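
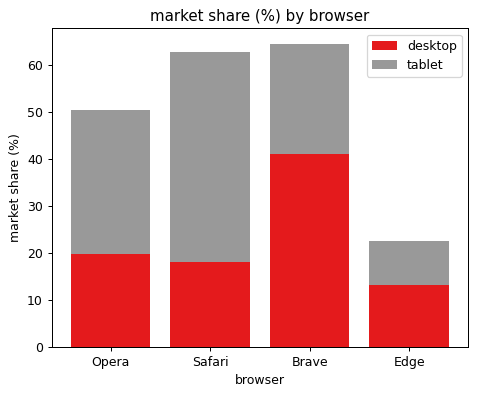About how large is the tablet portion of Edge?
≈ 10

tablet top ≈ 20, bottom ≈ 10; segment ≈ 10.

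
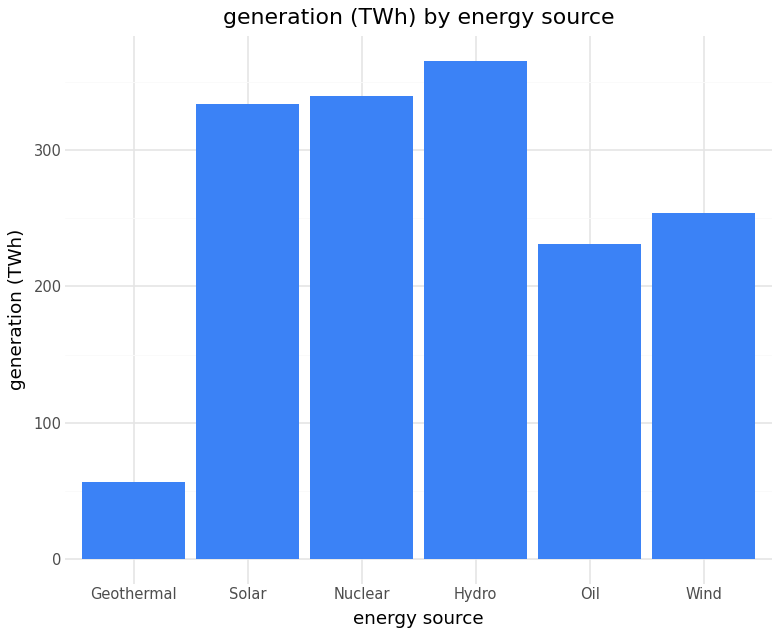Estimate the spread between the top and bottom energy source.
Max Hydro ≈ 350, min Geothermal ≈ 50; range ≈ 300.

≈ 300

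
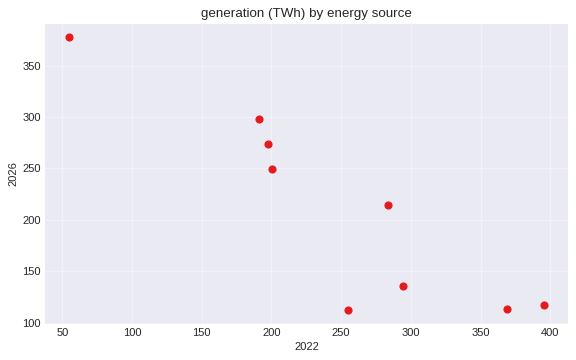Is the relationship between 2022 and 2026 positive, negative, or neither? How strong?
negative, strong

Points are negatively correlated; strong (|r| ≈ 0.9).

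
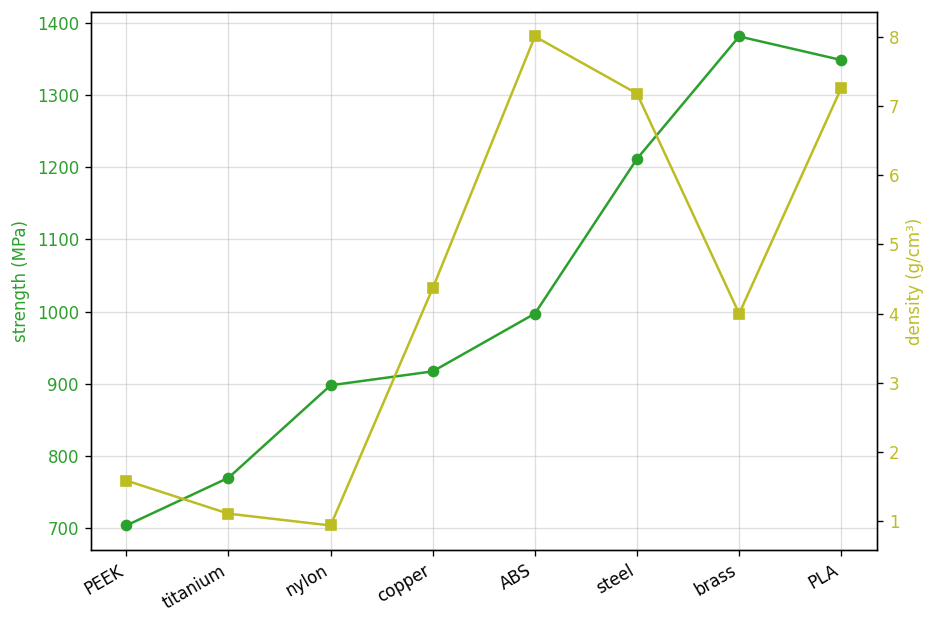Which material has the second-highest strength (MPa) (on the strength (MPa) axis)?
PLA

Top 3 (on the strength (MPa) axis): brass ≈ 1400, PLA ≈ 1300, steel ≈ 1200.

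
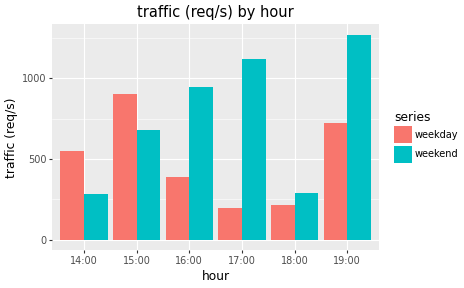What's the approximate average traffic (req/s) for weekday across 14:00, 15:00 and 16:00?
≈ 667

(600 + 1000 + 400) / 3 ≈ 667.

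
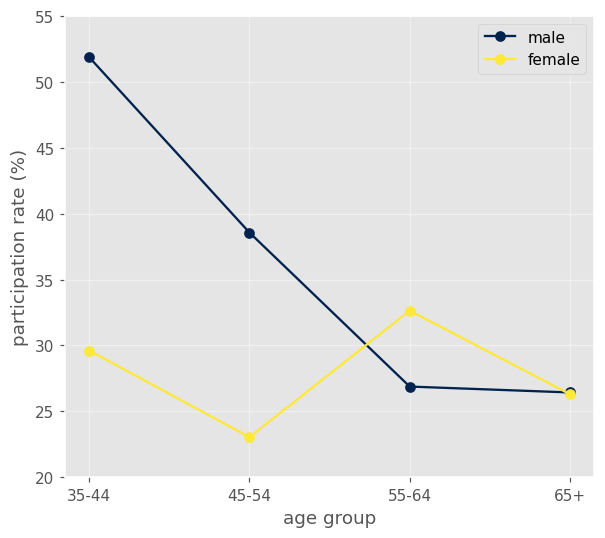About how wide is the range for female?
≈ 10

Max 55-64 ≈ 35, min 45-54 ≈ 25; range ≈ 10.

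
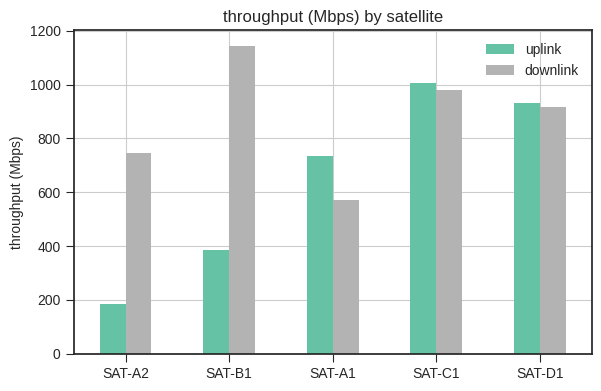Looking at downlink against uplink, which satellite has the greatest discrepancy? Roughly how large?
SAT-B1, ≈ 700 Mbps

SAT-B1: downlink ≈ 1100, uplink ≈ 400 → gap ≈ 700. Next-largest (SAT-A2) is only ≈ 500.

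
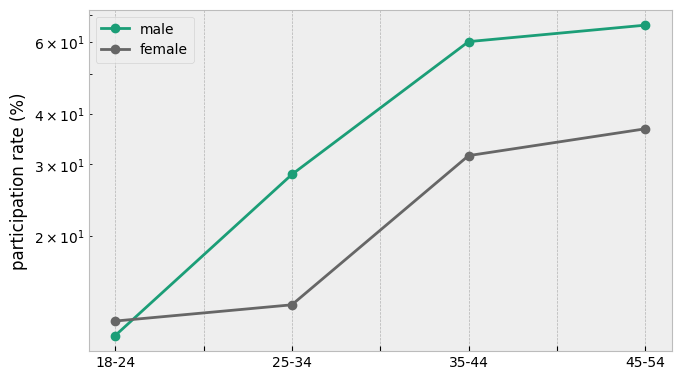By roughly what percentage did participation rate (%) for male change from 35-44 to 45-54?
35-44 ≈ 60, 45-54 ≈ 65; (65 − 60) / 60 ≈ +8.3%.

≈ +8.3%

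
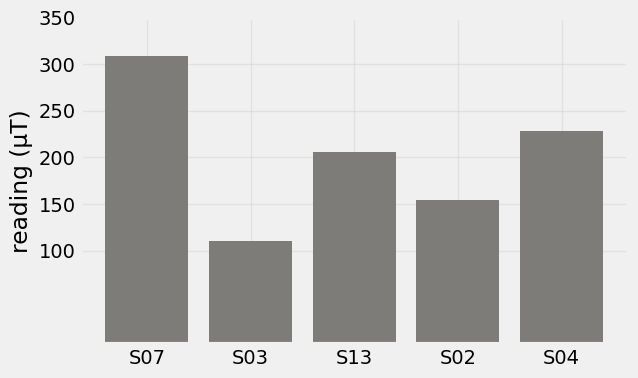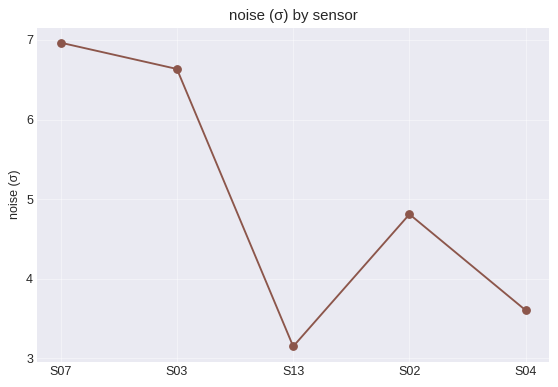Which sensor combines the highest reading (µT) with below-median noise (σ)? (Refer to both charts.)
S04

Chart 2 median noise (σ) ≈ 5; below-median sensors: S13, S04. Among those, S04 has the highest reading (µT) (≈ 250).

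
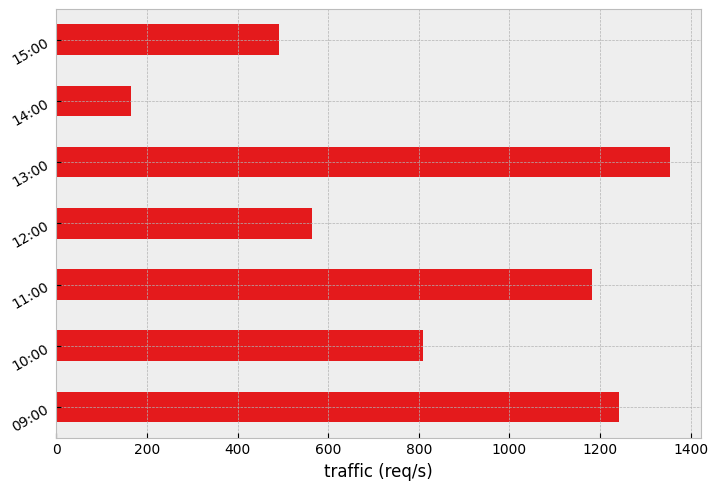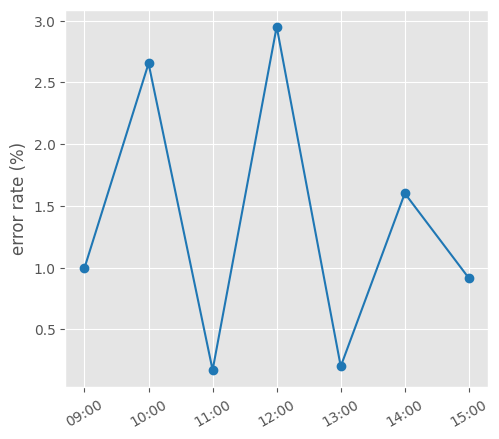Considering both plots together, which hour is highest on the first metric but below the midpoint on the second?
Chart 2 median error rate (%) ≈ 1; below-median hours: 11:00, 13:00, 15:00. Among those, 13:00 has the highest traffic (req/s) (≈ 1400).

13:00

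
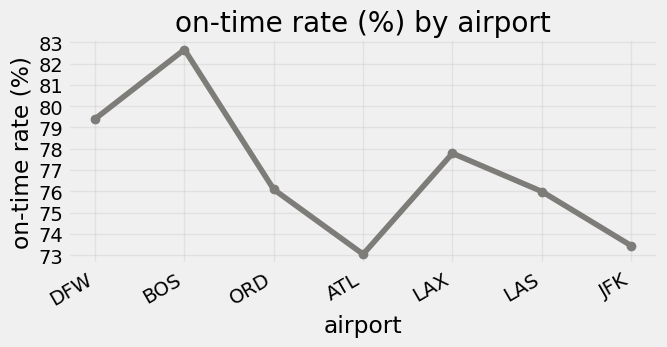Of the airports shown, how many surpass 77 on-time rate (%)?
Above 77: DFW, BOS, LAX.

3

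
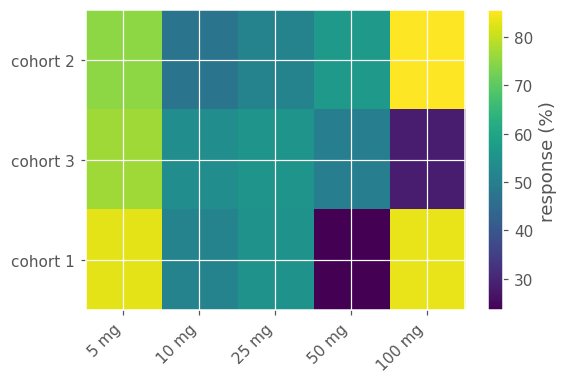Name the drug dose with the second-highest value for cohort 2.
Top 3 for cohort 2: 100 mg ≈ 90, 5 mg ≈ 80, 50 mg ≈ 60.

5 mg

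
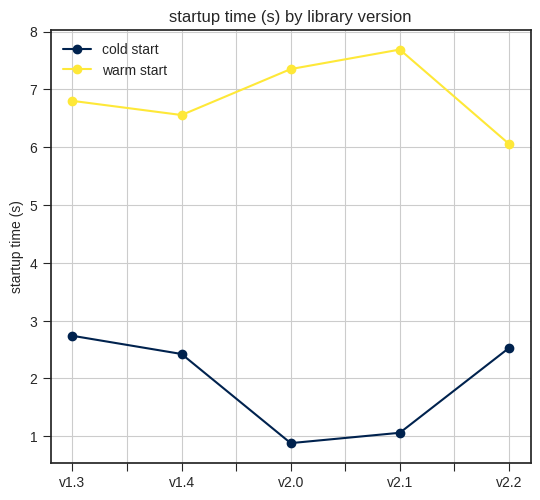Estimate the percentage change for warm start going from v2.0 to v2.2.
v2.0 ≈ 7, v2.2 ≈ 6; (6 − 7) / 7 ≈ -14.3%.

≈ -14.3%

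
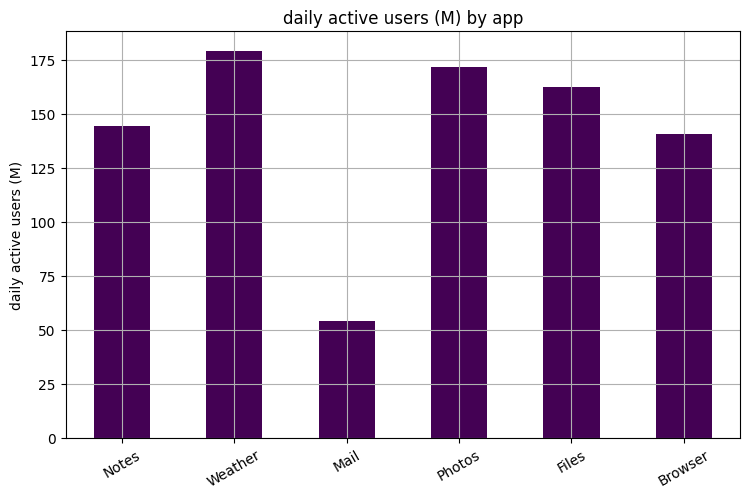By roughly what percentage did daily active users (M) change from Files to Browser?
Files ≈ 160, Browser ≈ 140; (140 − 160) / 160 ≈ -12.5%.

≈ -12.5%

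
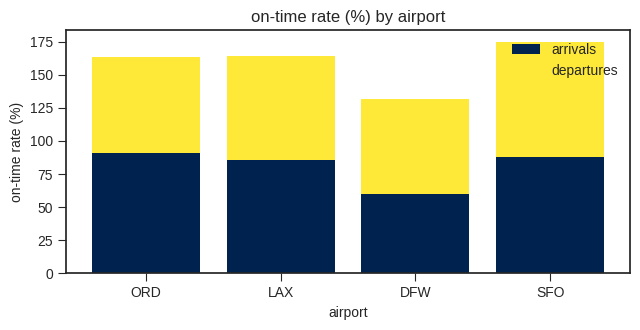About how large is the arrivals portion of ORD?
arrivals top ≈ 100, bottom ≈ 0; segment ≈ 100.

≈ 100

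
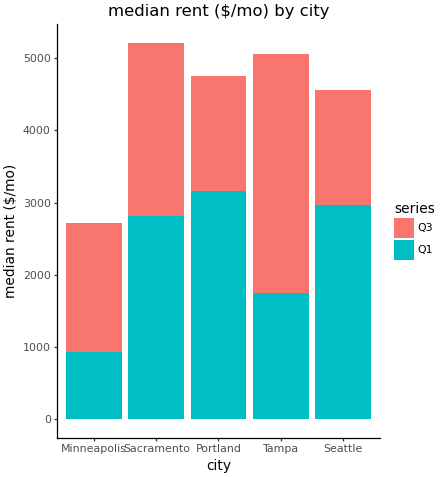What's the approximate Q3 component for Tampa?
≈ 3500

Q3 top ≈ 5000, bottom ≈ 1500; segment ≈ 3500.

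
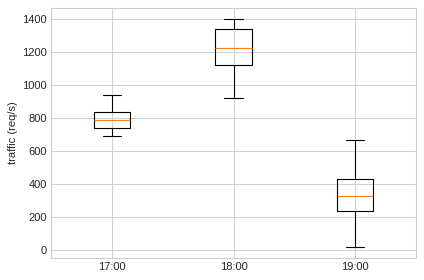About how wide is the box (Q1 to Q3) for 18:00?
≈ 200

Q3 ≈ 1300, Q1 ≈ 1100; IQR ≈ 200.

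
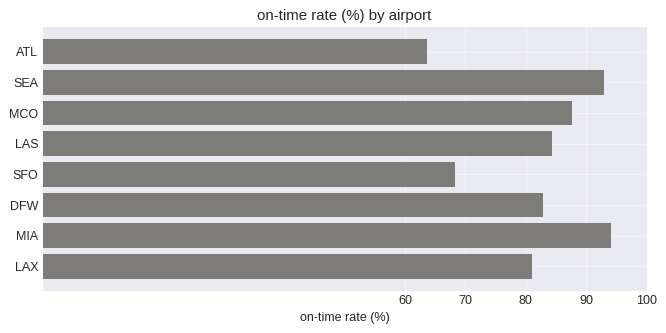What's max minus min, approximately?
≈ 30

Max MIA ≈ 90, min ATL ≈ 60; range ≈ 30.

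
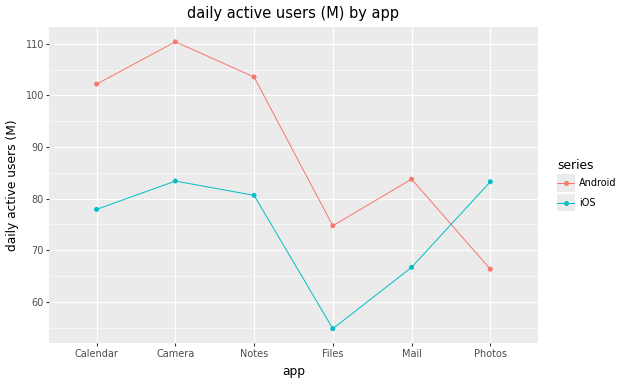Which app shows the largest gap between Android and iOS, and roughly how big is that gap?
Camera, ≈ 25 M

Camera: Android ≈ 110, iOS ≈ 85 → gap ≈ 25. Next-largest (Calendar) is only ≈ 20.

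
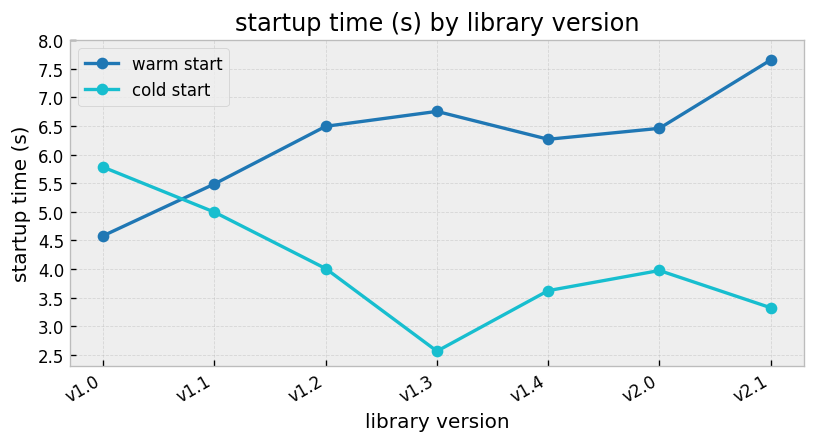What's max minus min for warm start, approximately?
Max v2.1 ≈ 7.5, min v1.0 ≈ 4.5; range ≈ 3.0.

≈ 3.0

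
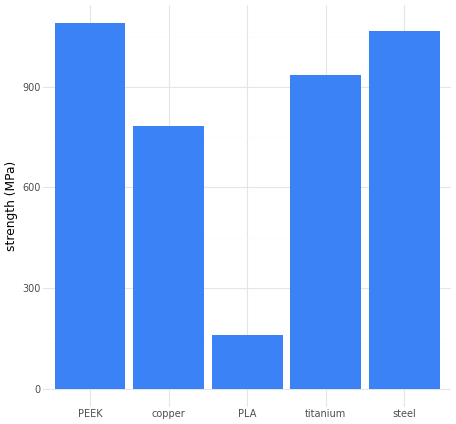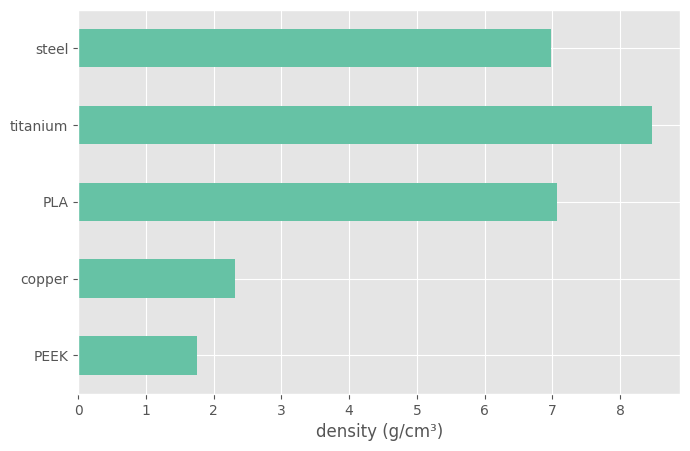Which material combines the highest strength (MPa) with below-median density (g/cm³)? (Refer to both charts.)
PEEK

Chart 2 median density (g/cm³) ≈ 7; below-median materials: PEEK, copper. Among those, PEEK has the highest strength (MPa) (≈ 1100).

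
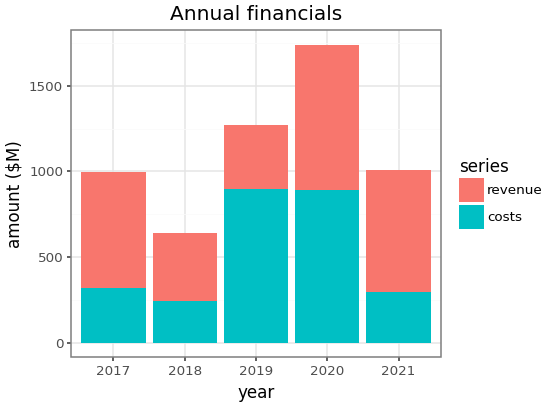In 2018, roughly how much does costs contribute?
≈ 200

costs top ≈ 200, bottom ≈ 0; segment ≈ 200.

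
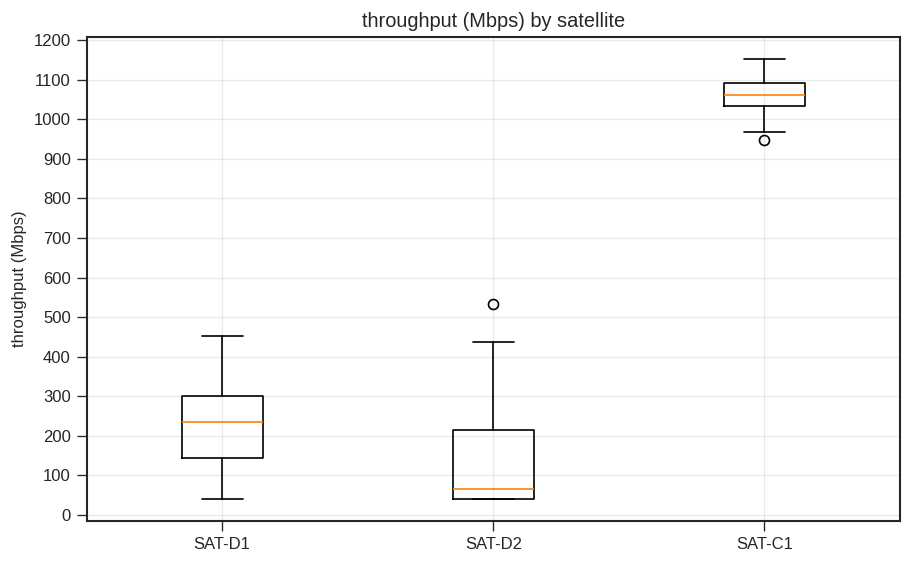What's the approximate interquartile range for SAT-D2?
Q3 ≈ 200, Q1 ≈ 0; IQR ≈ 200.

≈ 200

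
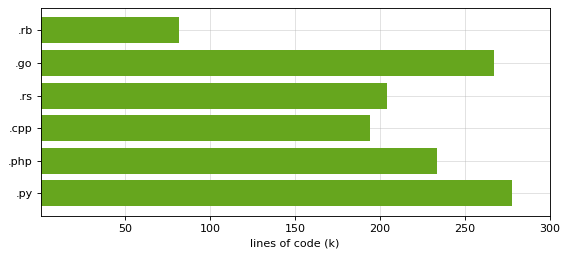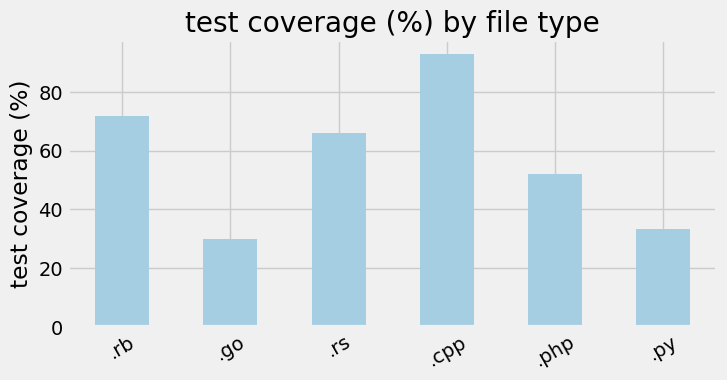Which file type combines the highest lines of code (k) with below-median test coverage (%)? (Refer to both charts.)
Chart 2 median test coverage (%) ≈ 60; below-median file types: .go, .php, .py. Among those, .py has the highest lines of code (k) (≈ 300).

.py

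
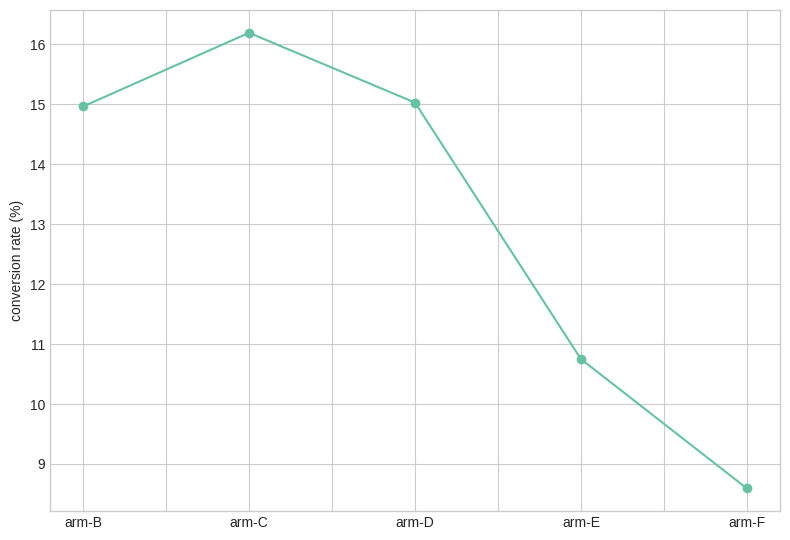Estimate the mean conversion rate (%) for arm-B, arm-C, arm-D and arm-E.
≈ 14

(15 + 16 + 15 + 11) / 4 ≈ 14.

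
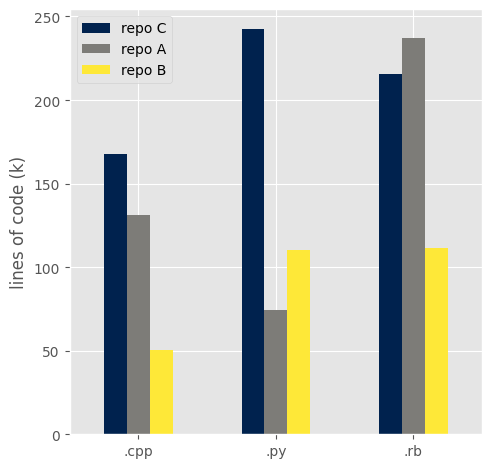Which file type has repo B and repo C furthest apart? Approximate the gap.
.py, ≈ 150 k

.py: repo B ≈ 100, repo C ≈ 250 → gap ≈ 150. Next-largest (.cpp) is only ≈ 125.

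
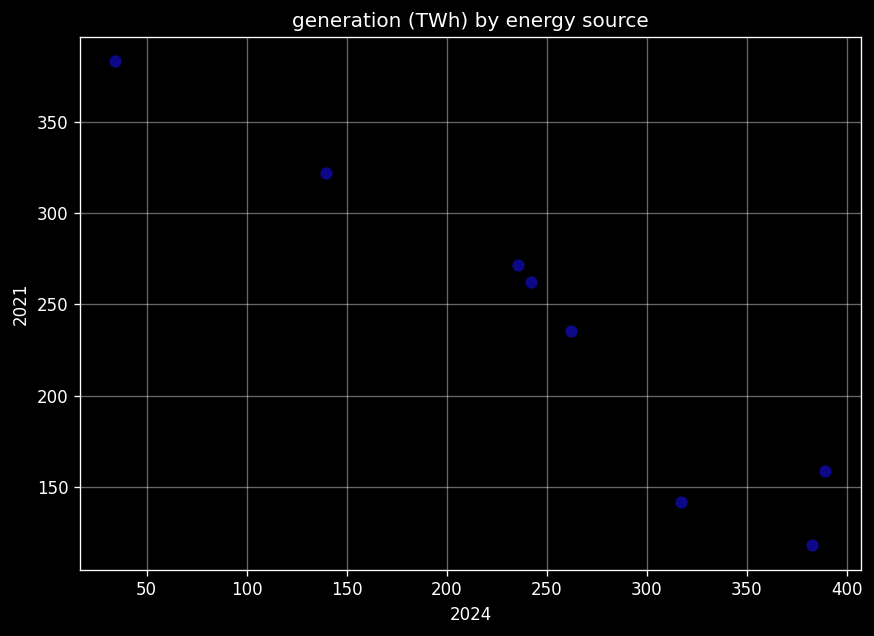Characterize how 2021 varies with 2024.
Points are negatively correlated; strong (|r| ≈ 1.0).

negative, strong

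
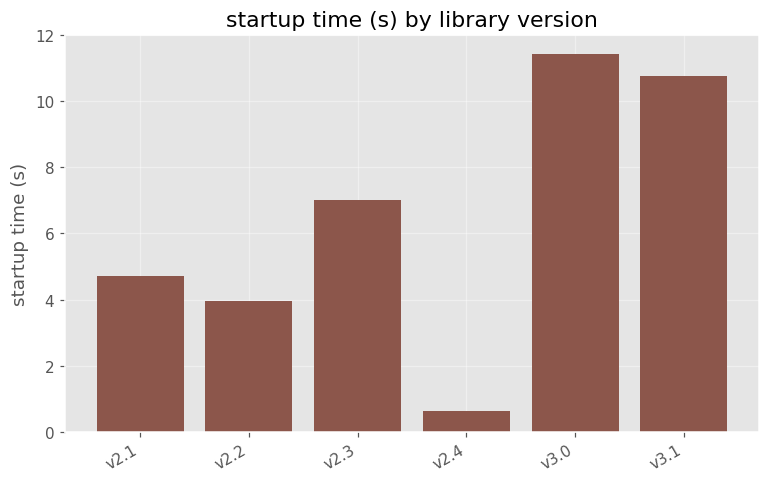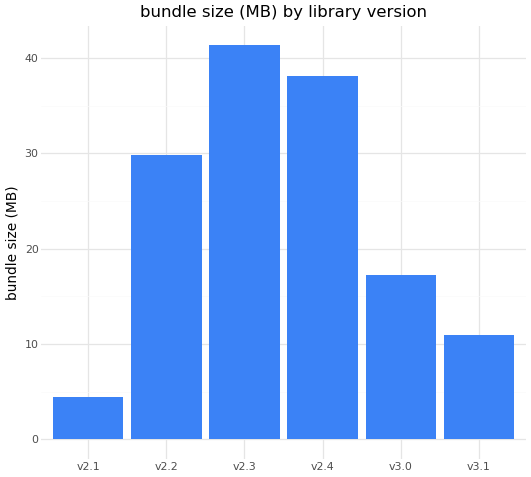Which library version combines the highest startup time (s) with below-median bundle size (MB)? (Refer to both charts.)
Chart 2 median bundle size (MB) ≈ 25; below-median library versions: v2.1, v3.0, v3.1. Among those, v3.0 has the highest startup time (s) (≈ 12).

v3.0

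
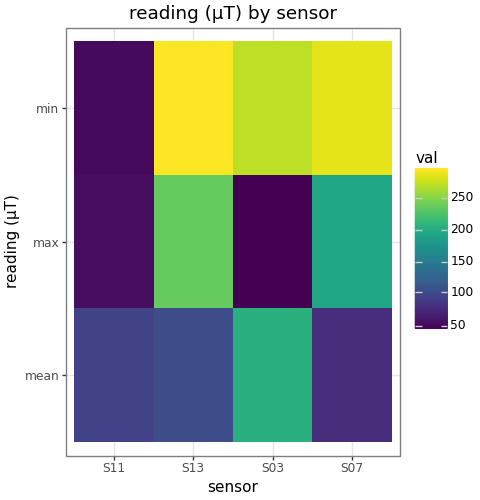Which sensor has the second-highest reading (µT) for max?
Top 3 for max: S13 ≈ 250, S07 ≈ 200, S11 ≈ 50.

S07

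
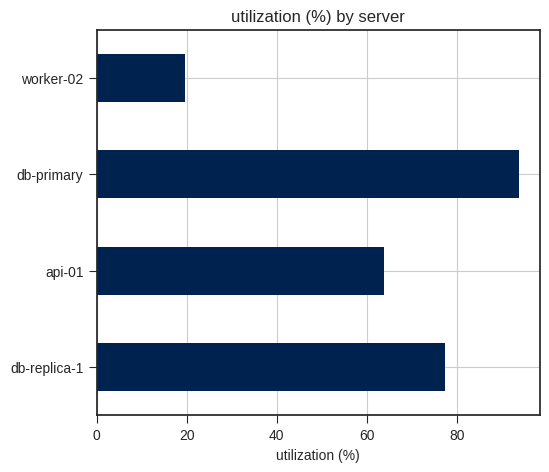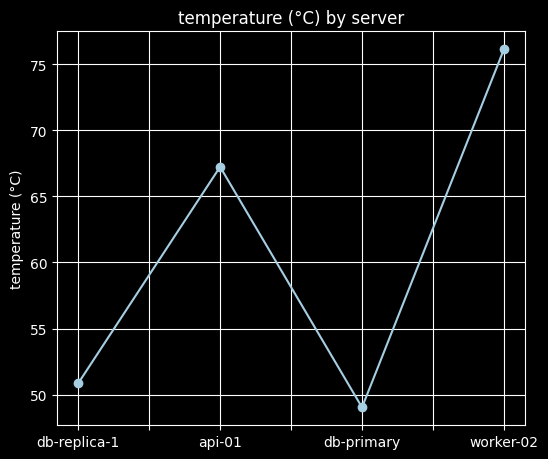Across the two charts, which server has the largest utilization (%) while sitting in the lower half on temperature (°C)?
Chart 2 median temperature (°C) ≈ 60; below-median servers: db-replica-1, db-primary. Among those, db-primary has the highest utilization (%) (≈ 90).

db-primary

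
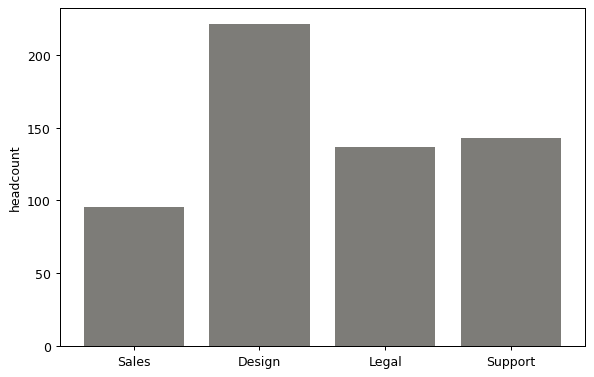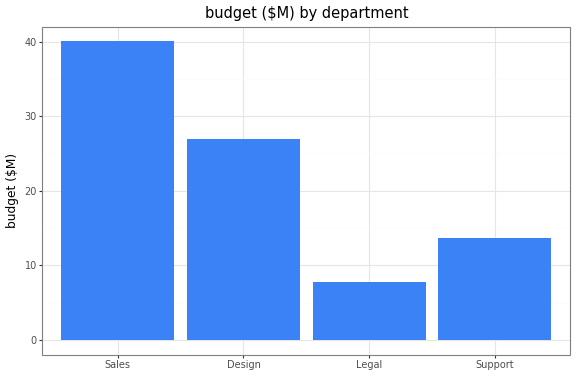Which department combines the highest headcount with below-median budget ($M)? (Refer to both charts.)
Chart 2 median budget ($M) ≈ 20; below-median departments: Legal, Support. Among those, Support has the highest headcount (≈ 150).

Support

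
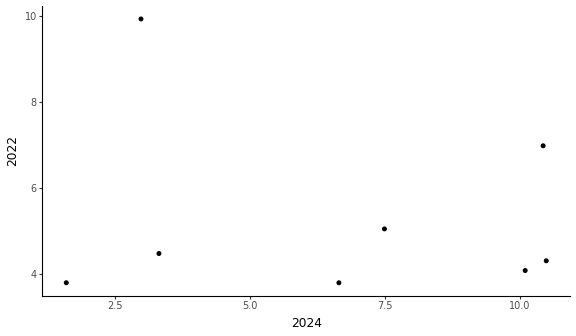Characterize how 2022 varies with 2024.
Points are roughly uncorrelated; weak (|r| ≈ 0.2).

no clear correlation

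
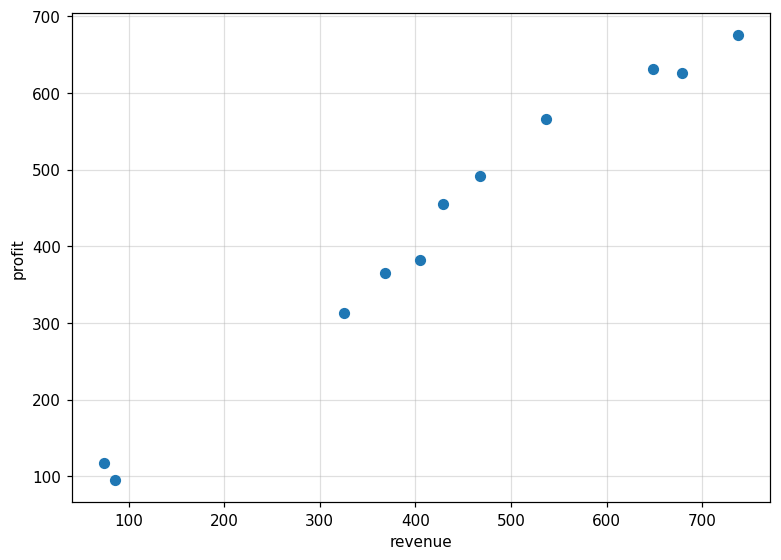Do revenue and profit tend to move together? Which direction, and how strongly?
positive, strong

Points are positively correlated; strong (|r| ≈ 1.0).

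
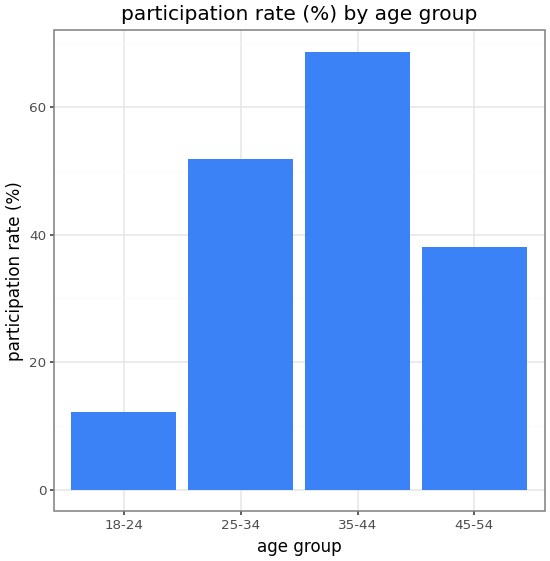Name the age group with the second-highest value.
25-34

Top 3: 35-44 ≈ 70, 25-34 ≈ 50, 45-54 ≈ 40.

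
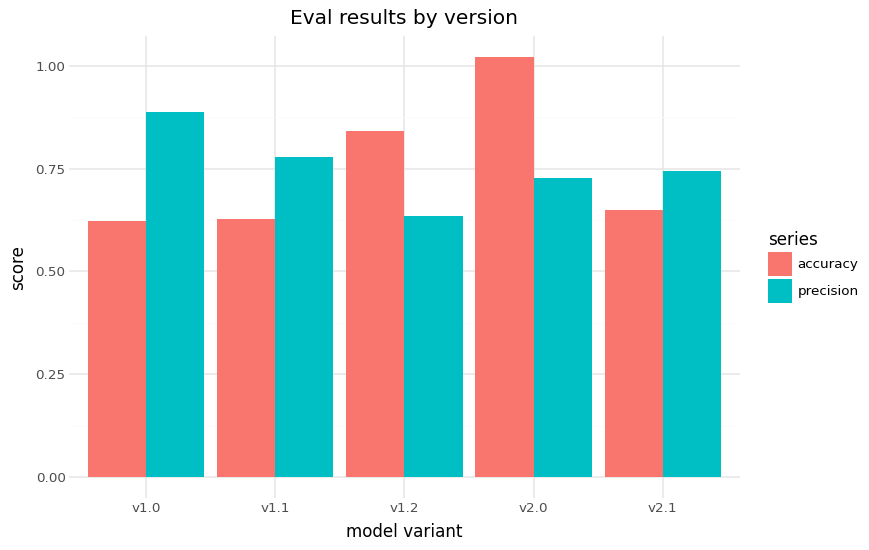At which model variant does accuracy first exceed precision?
v1.2

v1.1: accuracy ≈ 0.6 vs precision ≈ 0.8 (not yet); v1.2: accuracy ≈ 0.8 vs precision ≈ 0.6 (first crossover).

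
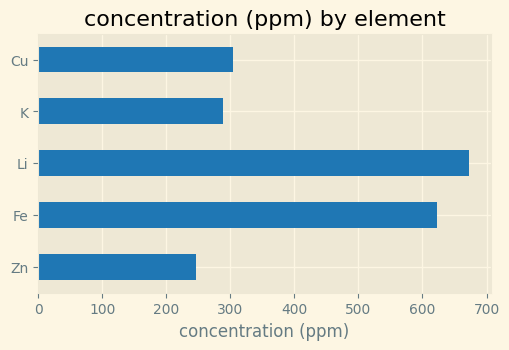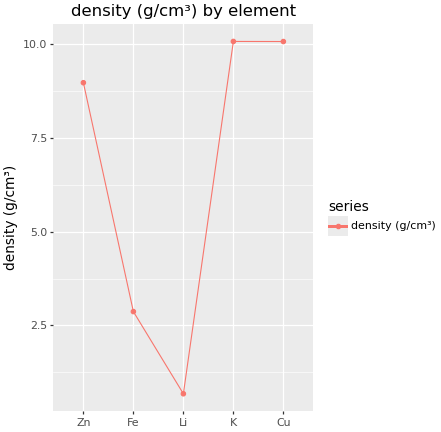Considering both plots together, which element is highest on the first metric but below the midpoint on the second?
Li

Chart 2 median density (g/cm³) ≈ 9; below-median elements: Fe, Li. Among those, Li has the highest concentration (ppm) (≈ 700).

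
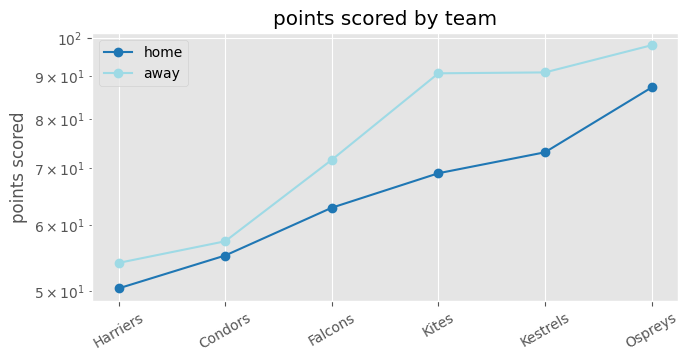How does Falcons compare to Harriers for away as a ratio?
≈ 1.27×

Falcons ≈ 70, Harriers ≈ 55; 70/55 ≈ 1.27.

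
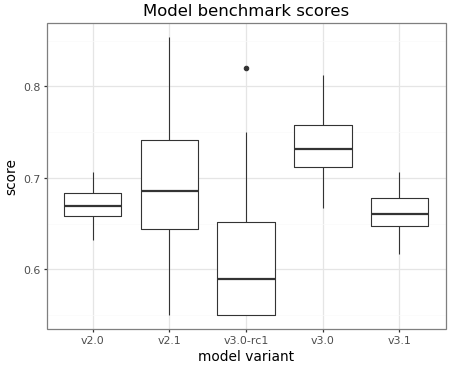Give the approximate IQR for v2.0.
Q3 ≈ 0.68, Q1 ≈ 0.66; IQR ≈ 0.02.

≈ 0.02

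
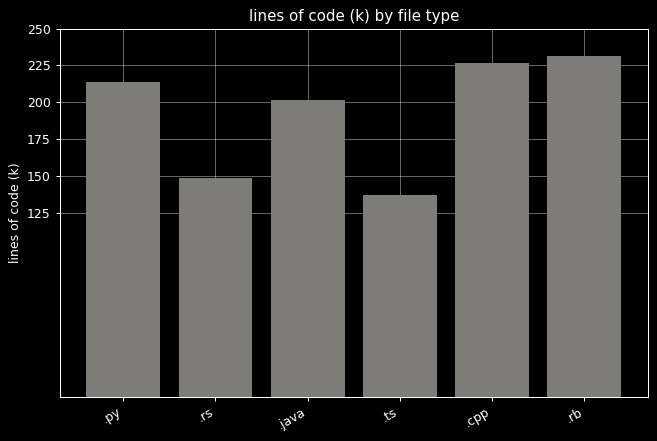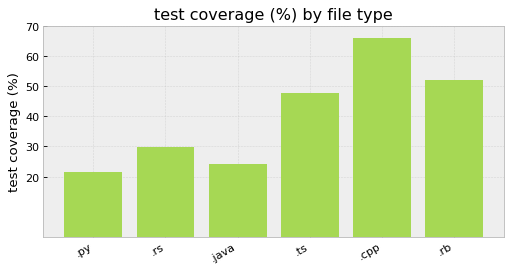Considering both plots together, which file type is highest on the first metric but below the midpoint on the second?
.py

Chart 2 median test coverage (%) ≈ 40; below-median file types: .py, .rs, .java. Among those, .py has the highest lines of code (k) (≈ 225).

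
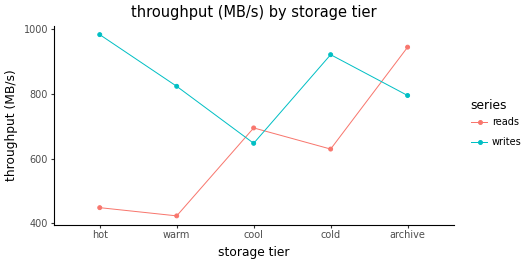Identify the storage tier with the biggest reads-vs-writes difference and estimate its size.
hot, ≈ 550 MB/s

hot: reads ≈ 450, writes ≈ 1000 → gap ≈ 550. Next-largest (warm) is only ≈ 400.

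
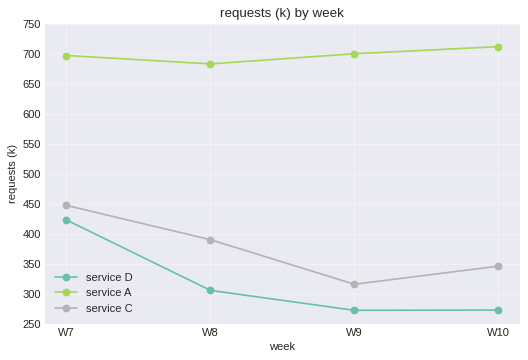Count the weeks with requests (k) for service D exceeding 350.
Above 350: W7.

1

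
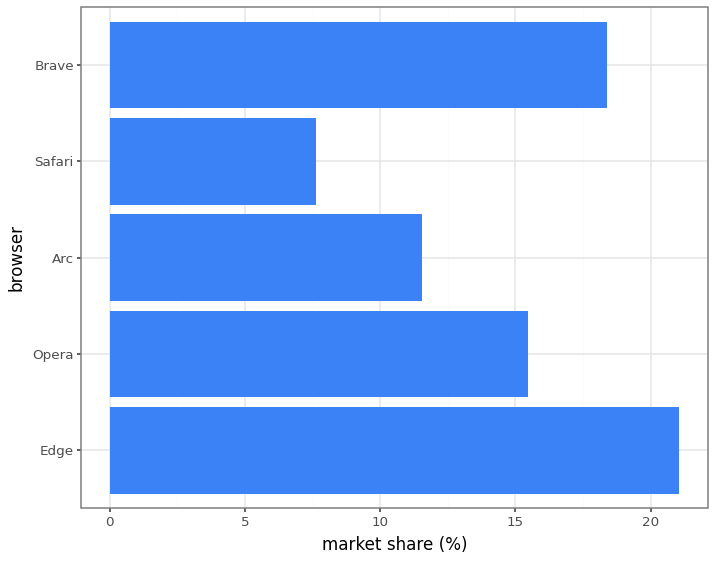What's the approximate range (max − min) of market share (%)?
Max Edge ≈ 22, min Safari ≈ 8; range ≈ 14.

≈ 14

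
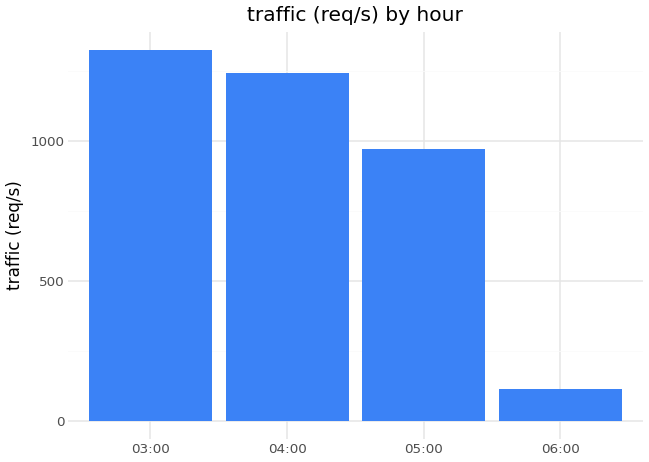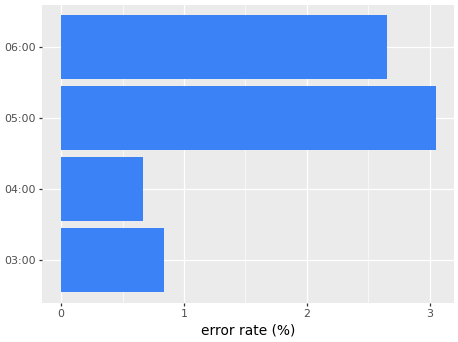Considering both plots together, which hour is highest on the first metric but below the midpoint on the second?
Chart 2 median error rate (%) ≈ 1.5; below-median hours: 03:00, 04:00. Among those, 03:00 has the highest traffic (req/s) (≈ 1400).

03:00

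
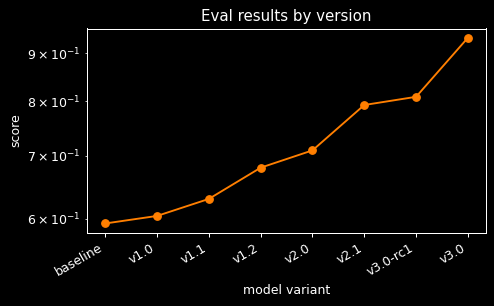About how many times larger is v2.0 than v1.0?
≈ 1.17×

v2.0 ≈ 0.70, v1.0 ≈ 0.60; 0.70/0.60 ≈ 1.17.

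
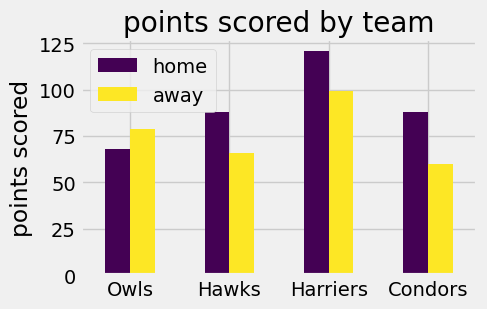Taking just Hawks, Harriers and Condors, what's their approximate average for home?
≈ 93

(80 + 120 + 80) / 3 ≈ 93.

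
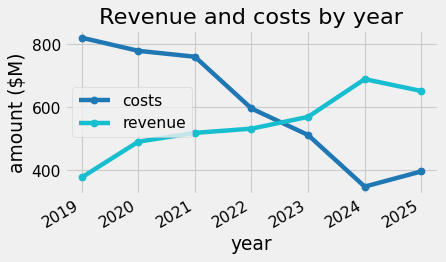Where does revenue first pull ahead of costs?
2022: revenue ≈ 550 vs costs ≈ 600 (not yet); 2023: revenue ≈ 550 vs costs ≈ 500 (first crossover).

2023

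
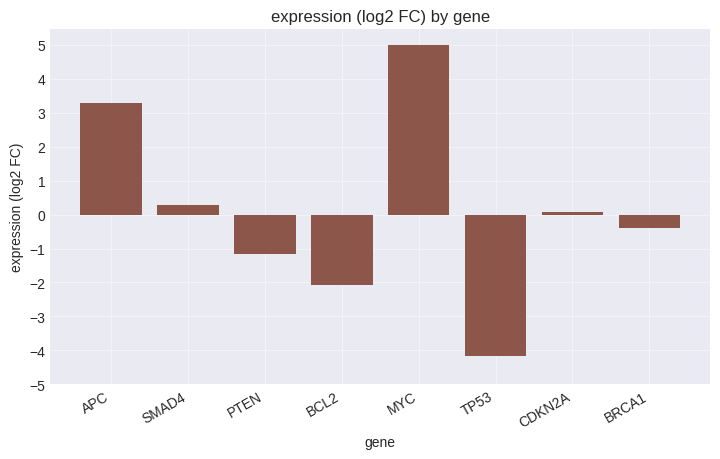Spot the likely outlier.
MYC ≈ 5; the rest sit between ≈ -4 and ≈ 3.

MYC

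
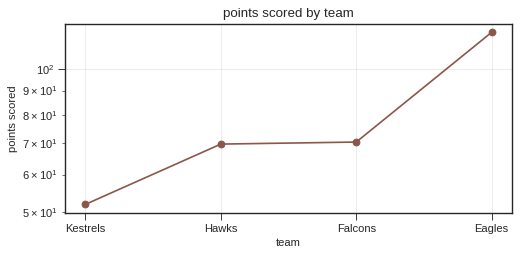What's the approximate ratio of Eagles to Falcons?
Eagles ≈ 120, Falcons ≈ 70; 120/70 ≈ 1.71.

≈ 1.71×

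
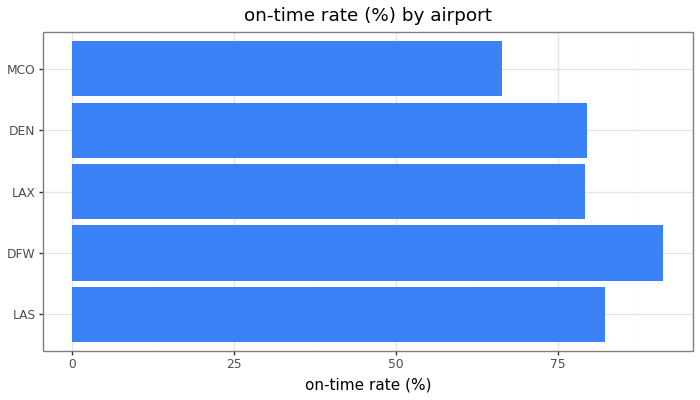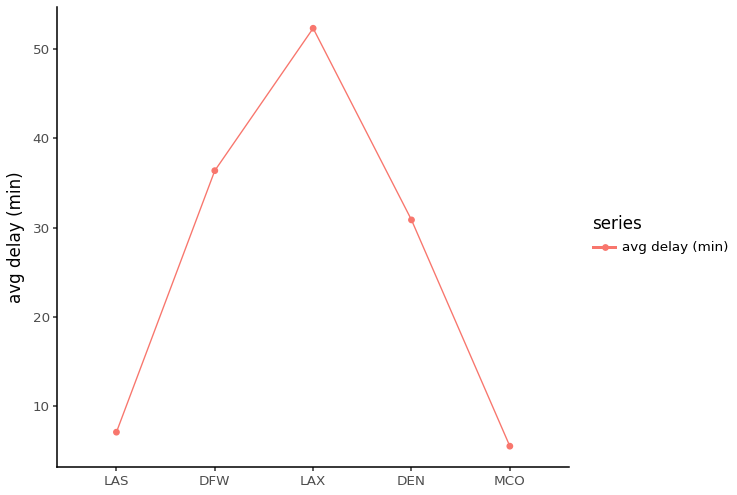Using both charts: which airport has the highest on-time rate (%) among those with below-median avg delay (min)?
Chart 2 median avg delay (min) ≈ 30; below-median airports: LAS, MCO. Among those, LAS has the highest on-time rate (%) (≈ 80).

LAS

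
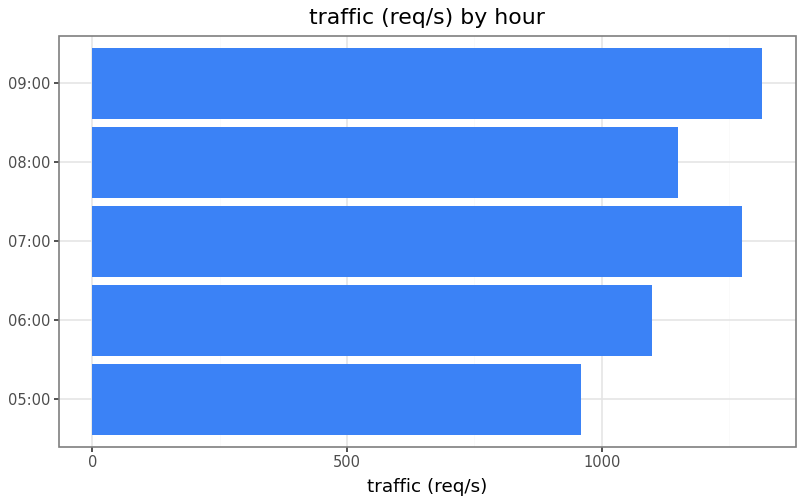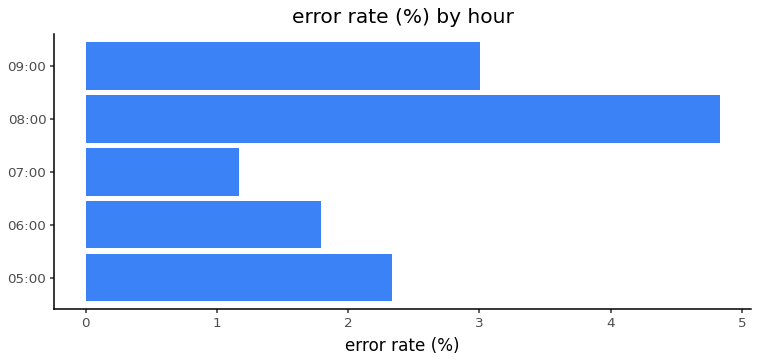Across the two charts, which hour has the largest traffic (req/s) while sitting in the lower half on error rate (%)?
07:00

Chart 2 median error rate (%) ≈ 2.5; below-median hours: 06:00, 07:00. Among those, 07:00 has the highest traffic (req/s) (≈ 1200).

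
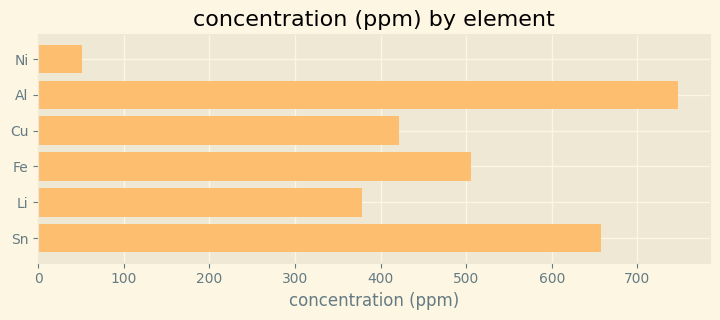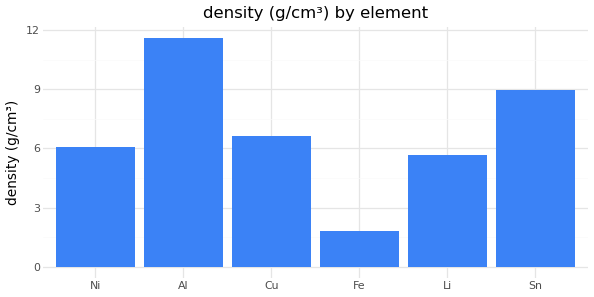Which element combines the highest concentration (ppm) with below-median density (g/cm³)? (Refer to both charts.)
Chart 2 median density (g/cm³) ≈ 6; below-median elements: Ni, Fe, Li. Among those, Fe has the highest concentration (ppm) (≈ 500).

Fe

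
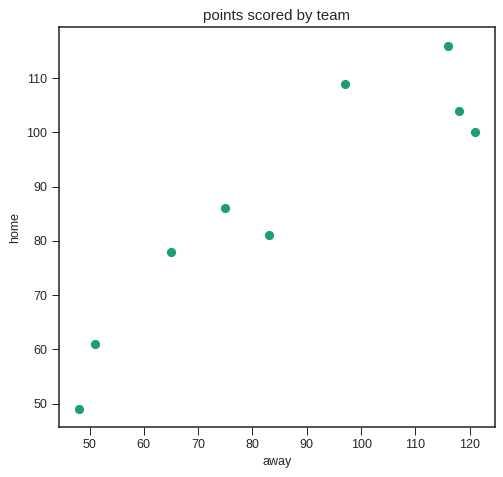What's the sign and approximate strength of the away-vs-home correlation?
positive, strong

Points are positively correlated; strong (|r| ≈ 0.9).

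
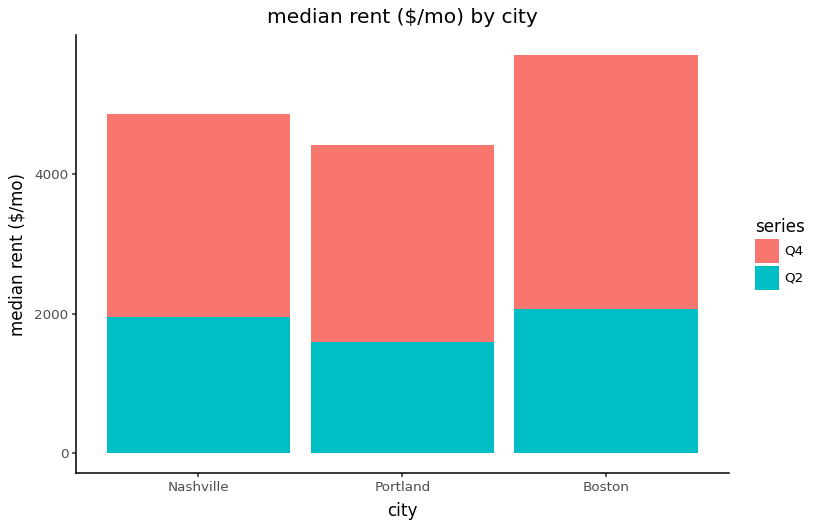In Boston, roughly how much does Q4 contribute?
≈ 3500

Q4 top ≈ 5500, bottom ≈ 2000; segment ≈ 3500.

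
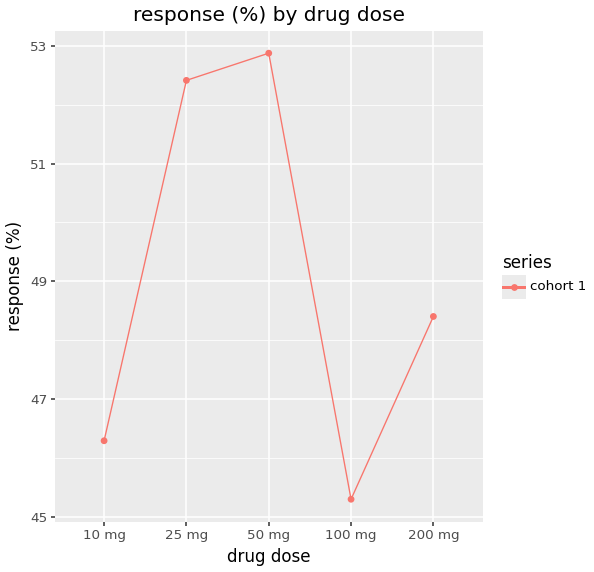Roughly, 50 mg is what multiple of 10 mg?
≈ 1.15×

50 mg ≈ 53, 10 mg ≈ 46; 53/46 ≈ 1.15.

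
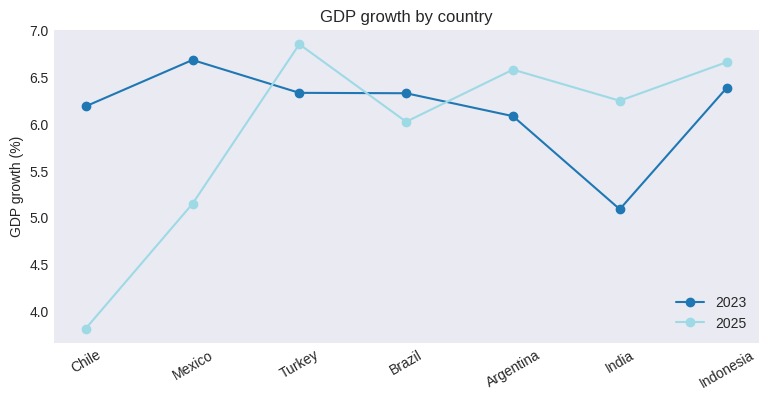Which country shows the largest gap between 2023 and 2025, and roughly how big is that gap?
Chile: 2023 ≈ 6.0, 2025 ≈ 4.0 → gap ≈ 2.0. Next-largest (Mexico) is only ≈ 1.5.

Chile, ≈ 2.0 %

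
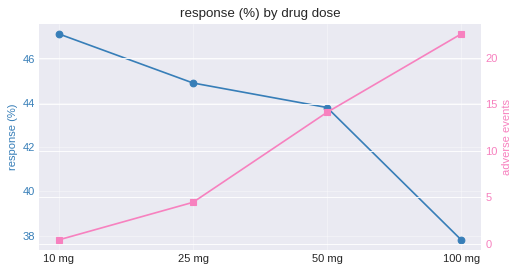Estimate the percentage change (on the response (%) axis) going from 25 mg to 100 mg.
≈ -15.6%

25 mg ≈ 45, 100 mg ≈ 38; (38 − 45) / 45 ≈ -15.6%.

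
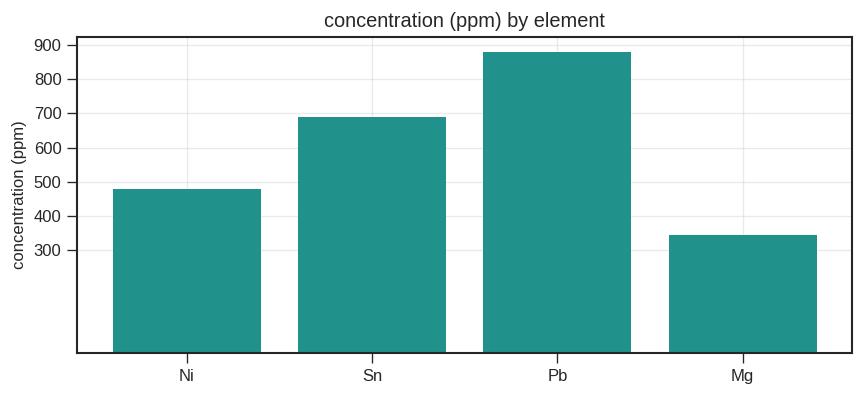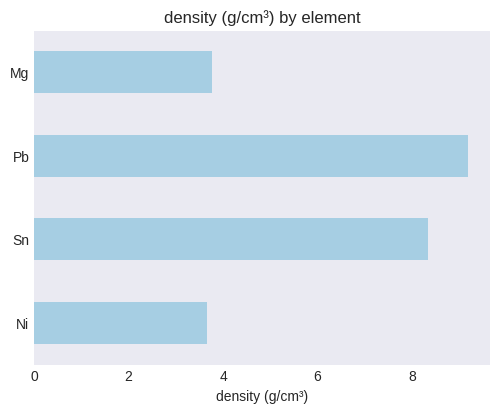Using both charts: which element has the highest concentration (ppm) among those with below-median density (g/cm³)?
Ni

Chart 2 median density (g/cm³) ≈ 6; below-median elements: Ni, Mg. Among those, Ni has the highest concentration (ppm) (≈ 500).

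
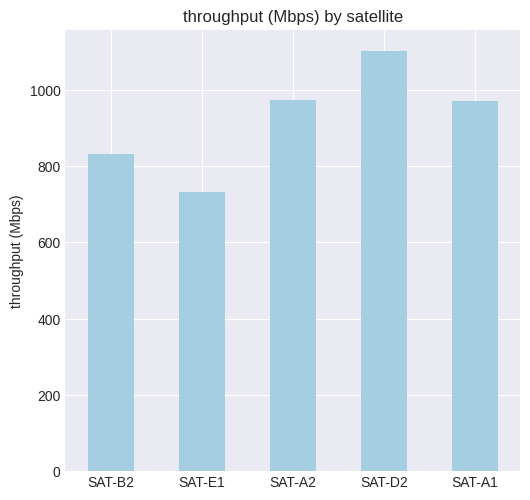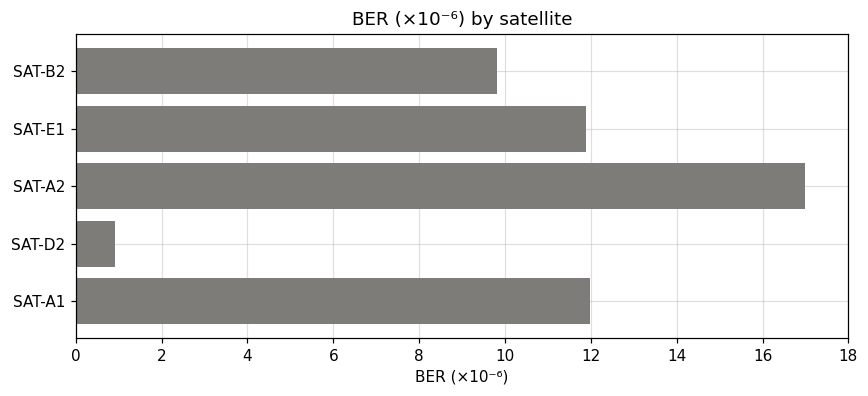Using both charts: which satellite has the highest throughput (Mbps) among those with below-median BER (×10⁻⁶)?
Chart 2 median BER (×10⁻⁶) ≈ 12; below-median satellites: SAT-B2, SAT-D2. Among those, SAT-D2 has the highest throughput (Mbps) (≈ 1200).

SAT-D2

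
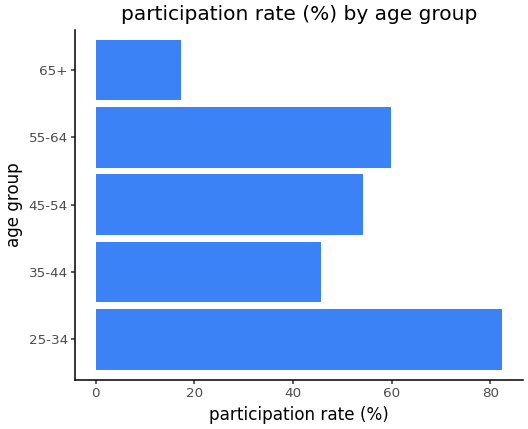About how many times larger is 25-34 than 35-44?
25-34 ≈ 80, 35-44 ≈ 50; 80/50 ≈ 1.6.

≈ 1.6×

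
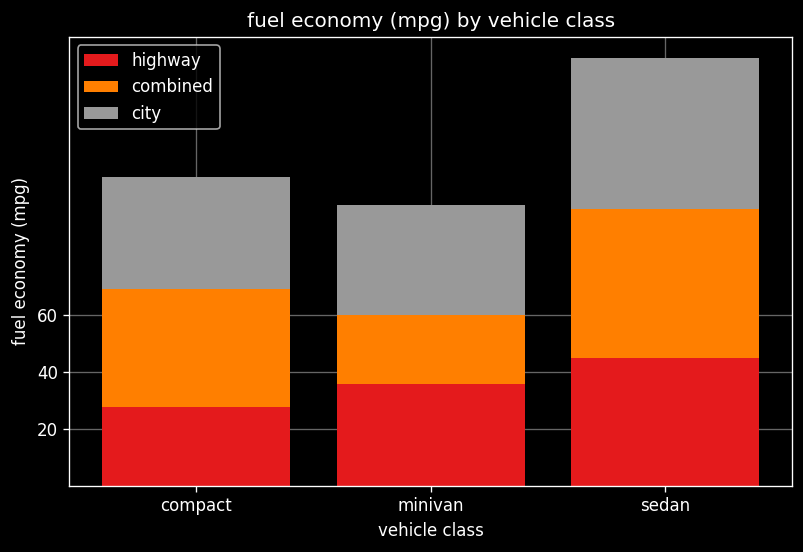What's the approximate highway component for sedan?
highway top ≈ 40, bottom ≈ 0; segment ≈ 40.

≈ 40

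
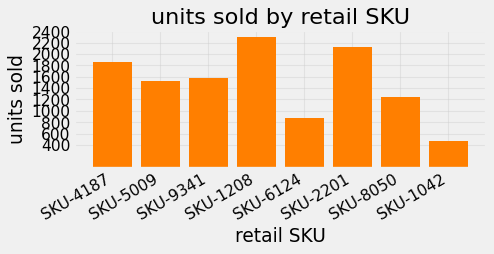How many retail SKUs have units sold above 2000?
2

Above 2000: SKU-1208, SKU-2201.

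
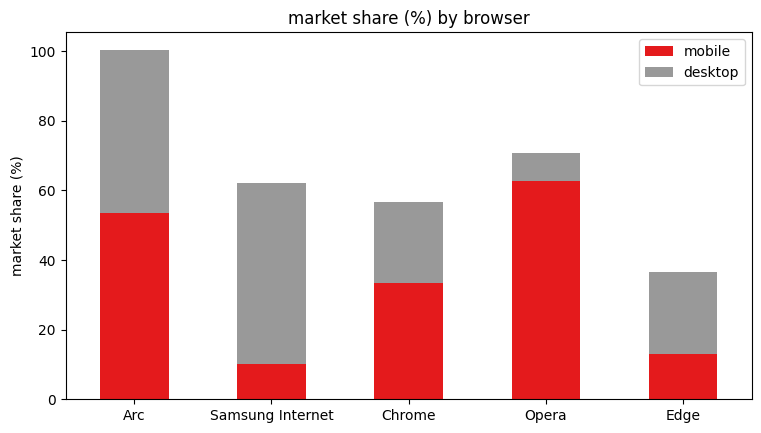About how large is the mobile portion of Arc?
≈ 50

mobile top ≈ 50, bottom ≈ 0; segment ≈ 50.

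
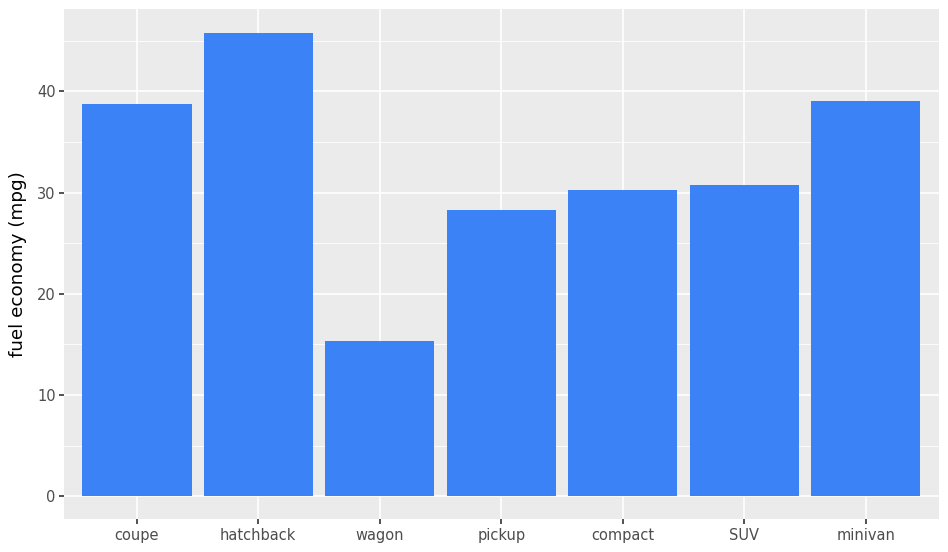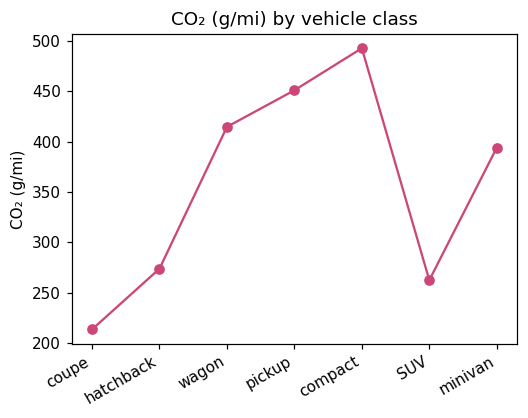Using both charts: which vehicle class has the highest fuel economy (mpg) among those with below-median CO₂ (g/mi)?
hatchback

Chart 2 median CO₂ (g/mi) ≈ 400; below-median vehicle classes: coupe, hatchback, SUV. Among those, hatchback has the highest fuel economy (mpg) (≈ 45).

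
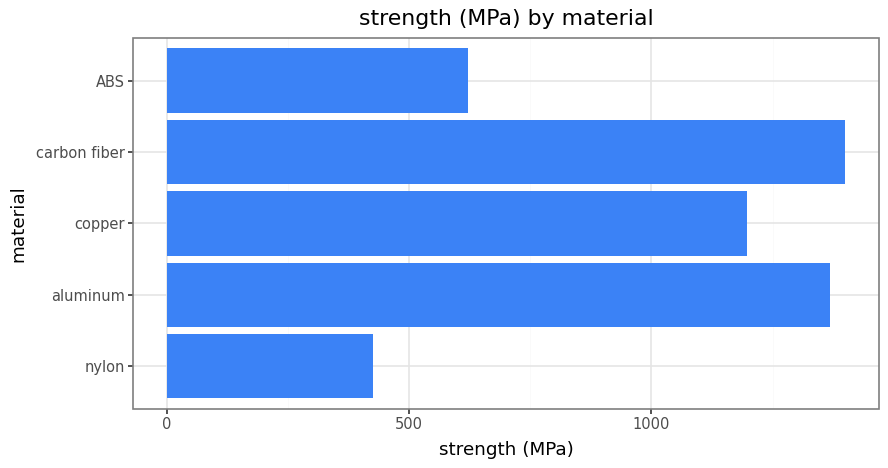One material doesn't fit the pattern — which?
nylon

nylon ≈ 400; the rest sit between ≈ 600 and ≈ 1400.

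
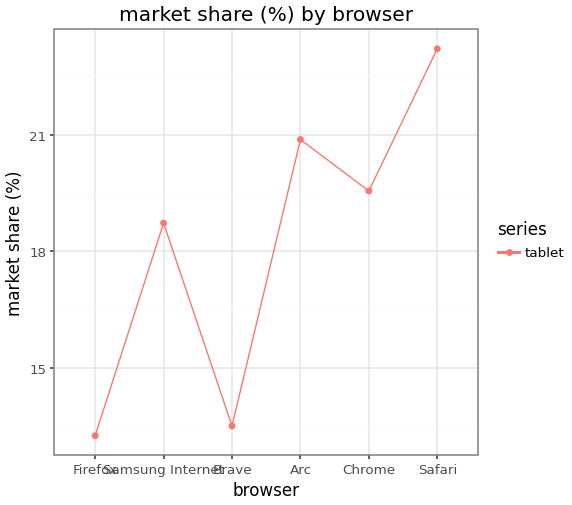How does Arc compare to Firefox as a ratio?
Arc ≈ 21, Firefox ≈ 13; 21/13 ≈ 1.62.

≈ 1.62×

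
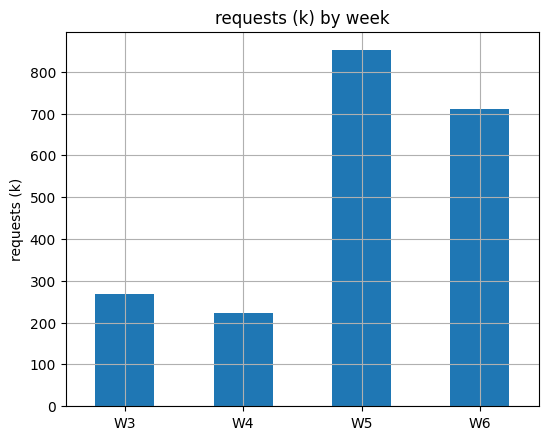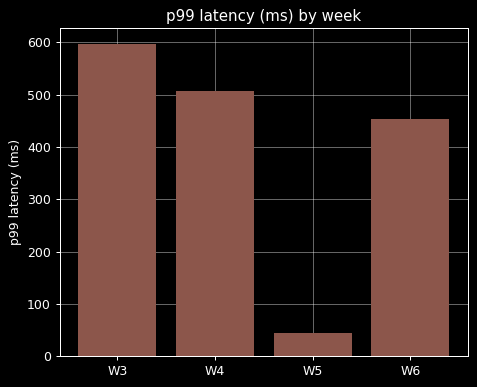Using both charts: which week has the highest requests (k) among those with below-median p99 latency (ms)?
W5

Chart 2 median p99 latency (ms) ≈ 500; below-median weeks: W5, W6. Among those, W5 has the highest requests (k) (≈ 900).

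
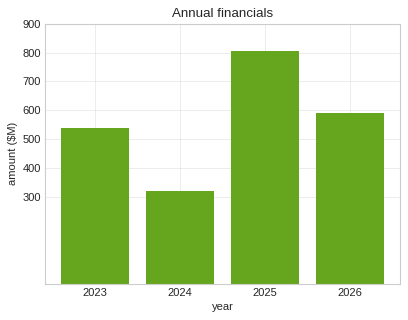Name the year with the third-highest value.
2023

Top 4: 2025 ≈ 800, 2026 ≈ 600, 2023 ≈ 500, 2024 ≈ 300.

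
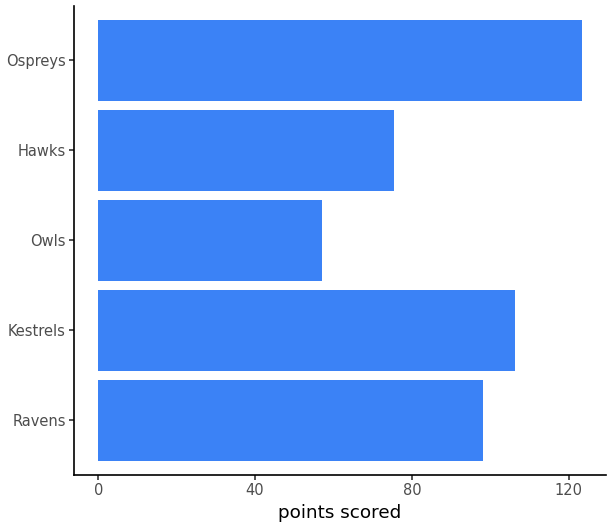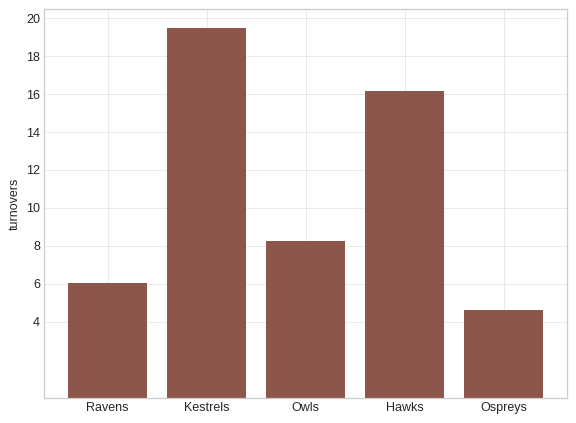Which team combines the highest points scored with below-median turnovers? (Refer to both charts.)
Chart 2 median turnovers ≈ 8; below-median teams: Ravens, Ospreys. Among those, Ospreys has the highest points scored (≈ 120).

Ospreys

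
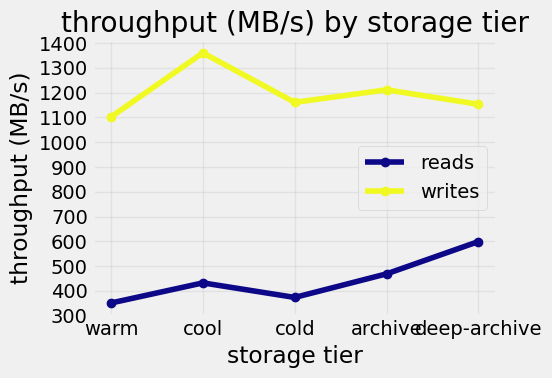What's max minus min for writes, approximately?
≈ 300

Max cool ≈ 1400, min warm ≈ 1100; range ≈ 300.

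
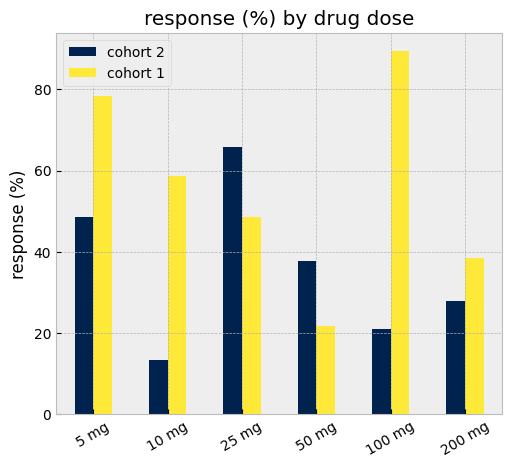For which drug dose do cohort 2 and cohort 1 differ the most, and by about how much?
100 mg, ≈ 70 %

100 mg: cohort 2 ≈ 20, cohort 1 ≈ 90 → gap ≈ 70. Next-largest (10 mg) is only ≈ 50.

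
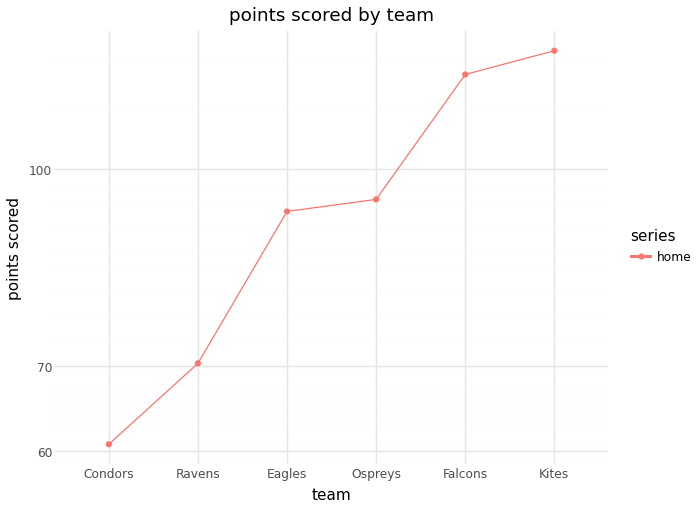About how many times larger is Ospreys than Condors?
≈ 1.5×

Ospreys ≈ 90, Condors ≈ 60; 90/60 ≈ 1.5.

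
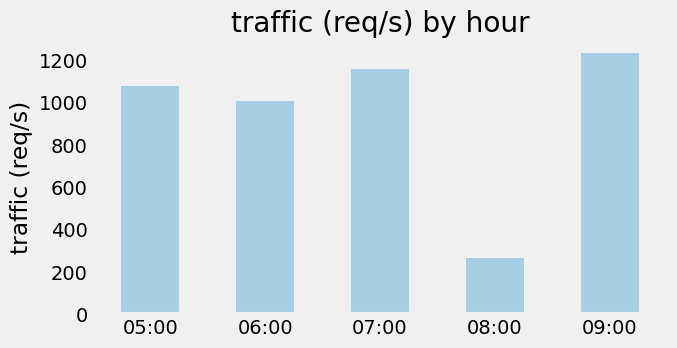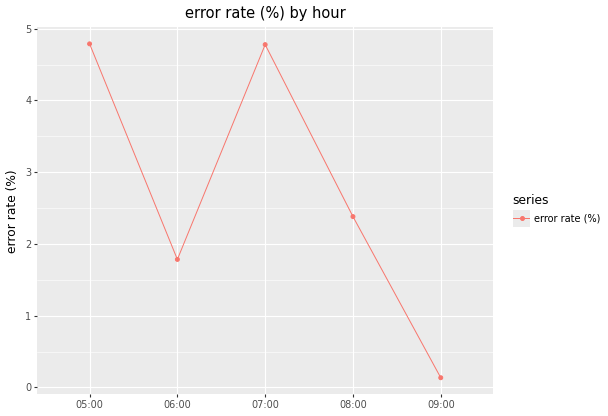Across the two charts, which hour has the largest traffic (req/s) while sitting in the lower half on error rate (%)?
09:00

Chart 2 median error rate (%) ≈ 2.5; below-median hours: 06:00, 09:00. Among those, 09:00 has the highest traffic (req/s) (≈ 1200).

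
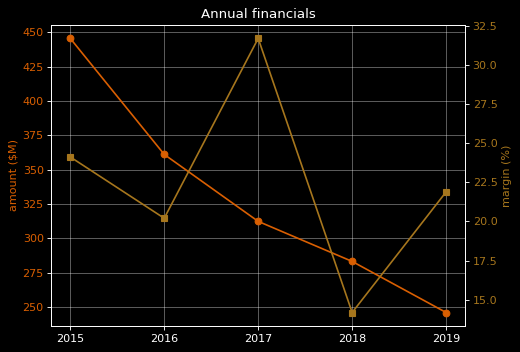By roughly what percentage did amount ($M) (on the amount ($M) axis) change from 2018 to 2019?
≈ -14.3%

2018 ≈ 280, 2019 ≈ 240; (240 − 280) / 280 ≈ -14.3%.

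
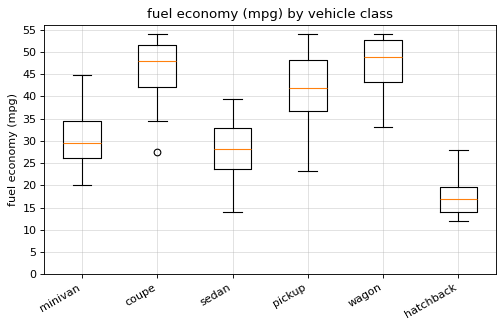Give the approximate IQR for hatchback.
≈ 5

Q3 ≈ 20, Q1 ≈ 15; IQR ≈ 5.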